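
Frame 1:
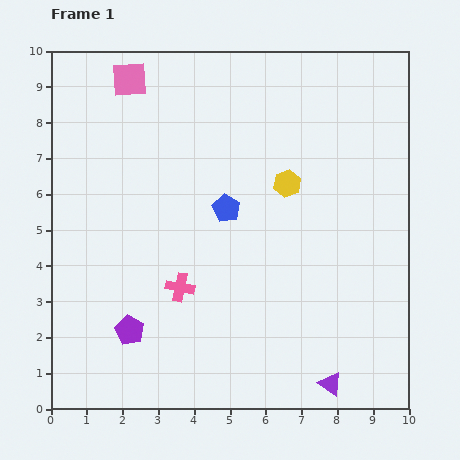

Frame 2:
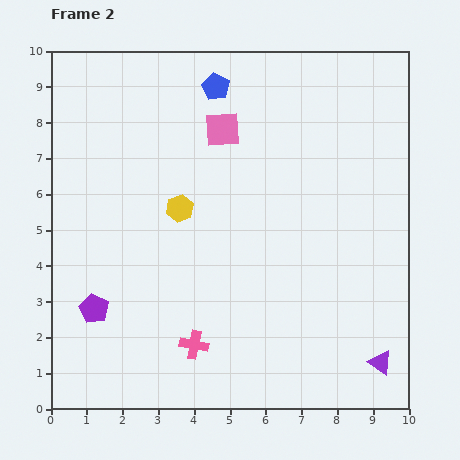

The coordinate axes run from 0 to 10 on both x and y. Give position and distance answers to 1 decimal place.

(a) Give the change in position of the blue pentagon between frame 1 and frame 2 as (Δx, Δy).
(-0.3, 3.4)

The blue pentagon was at (4.9, 5.6) in frame 1 and (4.6, 9.0) in frame 2.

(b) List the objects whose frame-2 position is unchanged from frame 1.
none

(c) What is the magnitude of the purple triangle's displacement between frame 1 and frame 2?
1.5

The purple triangle moved from (7.8, 0.7) to (9.2, 1.3), a distance of √(1.4² + 0.6²) ≈ 1.5.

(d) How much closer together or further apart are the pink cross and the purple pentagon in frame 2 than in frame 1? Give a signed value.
+1.2

Distance in frame 1: 1.8. Distance in frame 2: 3.0.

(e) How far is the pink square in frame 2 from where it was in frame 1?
3.0

The pink square moved from (2.2, 9.2) to (4.8, 7.8), a distance of √(2.6² + 1.4²) ≈ 3.0.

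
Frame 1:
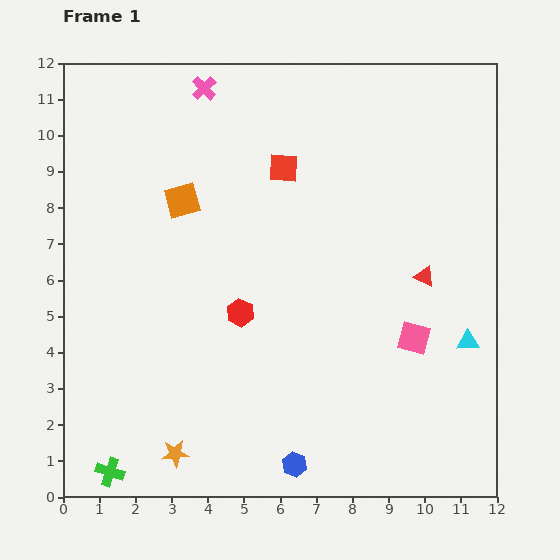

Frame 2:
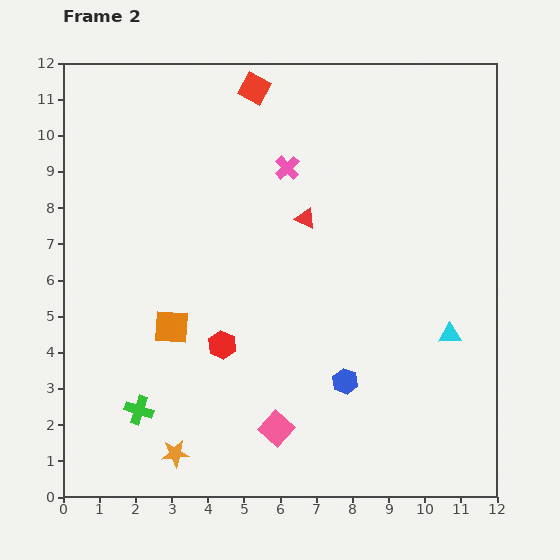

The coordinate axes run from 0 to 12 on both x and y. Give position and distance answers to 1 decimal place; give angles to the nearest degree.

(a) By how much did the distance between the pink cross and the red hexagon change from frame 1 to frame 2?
-1.1

Distance in frame 1: 6.3. Distance in frame 2: 5.2.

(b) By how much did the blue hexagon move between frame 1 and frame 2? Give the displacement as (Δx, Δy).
(1.4, 2.3)

The blue hexagon was at (6.4, 0.9) in frame 1 and (7.8, 3.2) in frame 2.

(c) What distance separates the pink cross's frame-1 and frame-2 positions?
3.2

The pink cross moved from (3.9, 11.3) to (6.2, 9.1), a distance of √(2.3² + 2.2²) ≈ 3.2.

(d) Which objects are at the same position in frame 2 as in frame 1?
the orange star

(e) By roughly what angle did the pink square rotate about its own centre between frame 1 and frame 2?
26° clockwise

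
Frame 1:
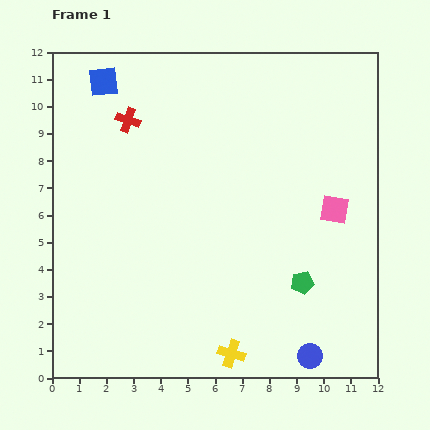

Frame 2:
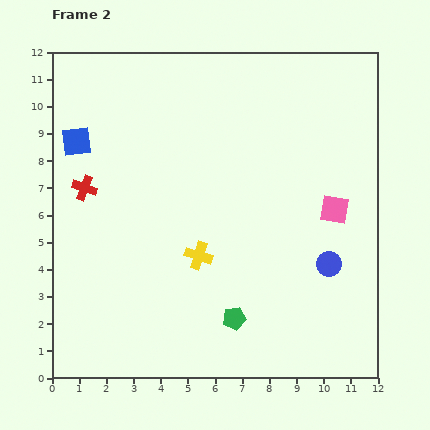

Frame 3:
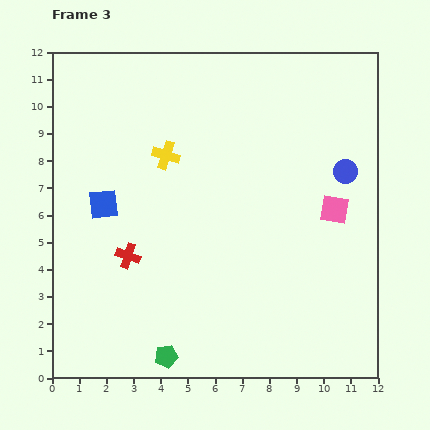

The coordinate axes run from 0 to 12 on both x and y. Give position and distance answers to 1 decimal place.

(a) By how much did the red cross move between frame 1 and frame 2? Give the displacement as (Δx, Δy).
(-1.6, -2.5)

The red cross was at (2.8, 9.5) in frame 1 and (1.2, 7.0) in frame 2.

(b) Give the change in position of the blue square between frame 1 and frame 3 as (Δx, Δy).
(0.0, -4.5)

The blue square was at (1.9, 10.9) in frame 1 and (1.9, 6.4) in frame 3.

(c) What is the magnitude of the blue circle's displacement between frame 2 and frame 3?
3.5

The blue circle moved from (10.2, 4.2) to (10.8, 7.6), a distance of √(0.6² + 3.4²) ≈ 3.5.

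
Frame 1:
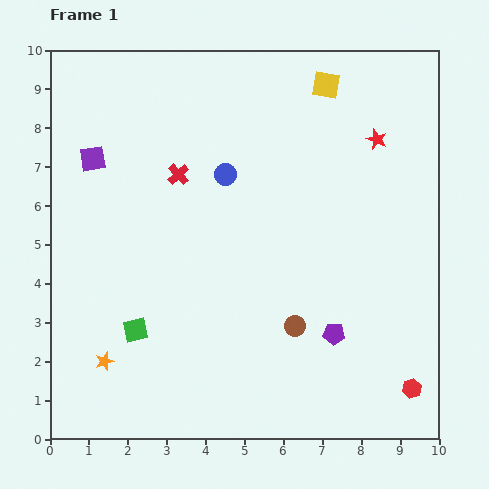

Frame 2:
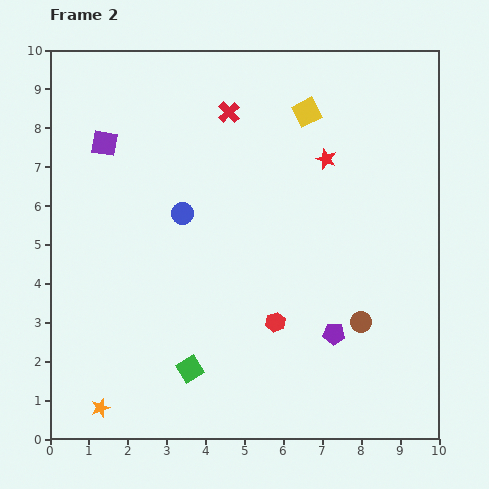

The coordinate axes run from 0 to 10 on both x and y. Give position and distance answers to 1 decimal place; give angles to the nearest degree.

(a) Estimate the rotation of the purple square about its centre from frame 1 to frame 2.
19° clockwise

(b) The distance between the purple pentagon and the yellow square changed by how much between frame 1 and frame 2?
-0.7

Distance in frame 1: 6.4. Distance in frame 2: 5.7.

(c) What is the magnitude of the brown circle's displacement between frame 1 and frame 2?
1.7

The brown circle moved from (6.3, 2.9) to (8.0, 3.0), a distance of √(1.7² + 0.1²) ≈ 1.7.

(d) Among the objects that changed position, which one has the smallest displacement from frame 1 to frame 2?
the purple square

(moved 0.5)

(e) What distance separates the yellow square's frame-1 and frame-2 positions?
0.9

The yellow square moved from (7.1, 9.1) to (6.6, 8.4), a distance of √(0.5² + 0.7²) ≈ 0.9.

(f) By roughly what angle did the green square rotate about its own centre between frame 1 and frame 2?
19° counter-clockwise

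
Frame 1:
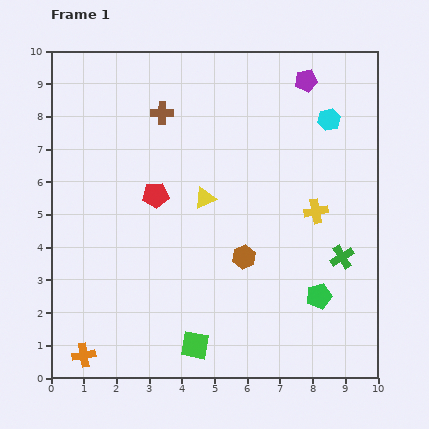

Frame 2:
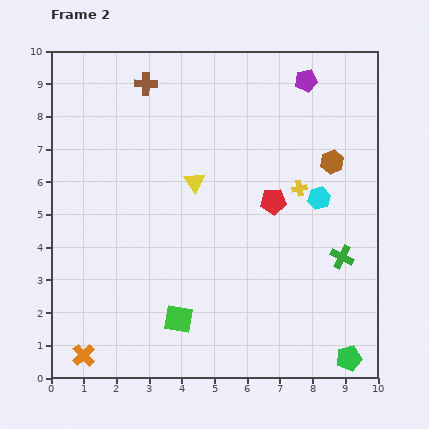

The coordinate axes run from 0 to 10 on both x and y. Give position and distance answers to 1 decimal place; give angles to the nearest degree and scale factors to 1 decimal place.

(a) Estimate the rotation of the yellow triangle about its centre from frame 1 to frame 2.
37° counter-clockwise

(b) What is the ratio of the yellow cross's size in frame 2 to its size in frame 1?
0.6×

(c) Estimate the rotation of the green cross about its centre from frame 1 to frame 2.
33° counter-clockwise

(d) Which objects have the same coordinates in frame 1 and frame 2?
the purple pentagon, the orange cross, the green cross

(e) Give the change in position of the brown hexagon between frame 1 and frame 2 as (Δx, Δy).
(2.7, 2.9)

The brown hexagon was at (5.9, 3.7) in frame 1 and (8.6, 6.6) in frame 2.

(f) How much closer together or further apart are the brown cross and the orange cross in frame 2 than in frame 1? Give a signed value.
+0.7

Distance in frame 1: 7.8. Distance in frame 2: 8.5.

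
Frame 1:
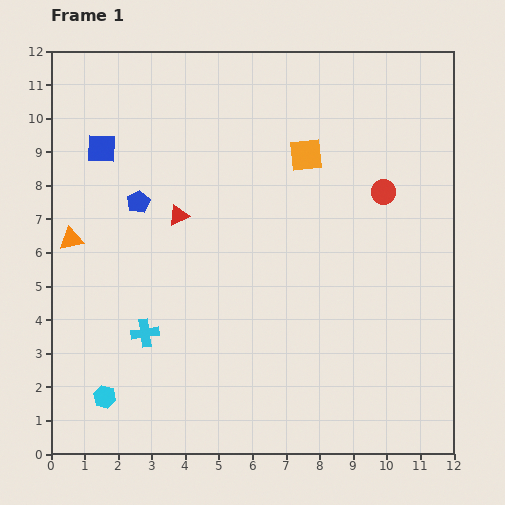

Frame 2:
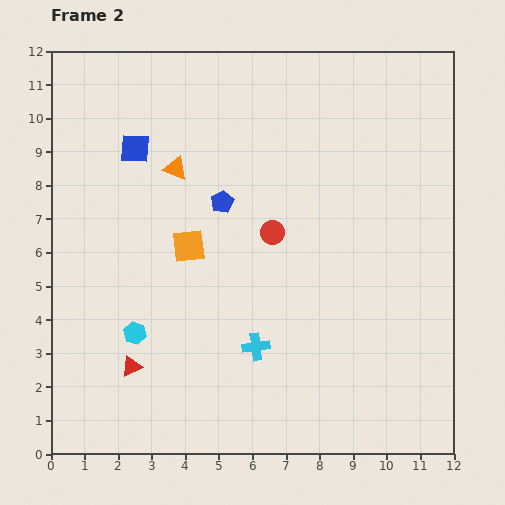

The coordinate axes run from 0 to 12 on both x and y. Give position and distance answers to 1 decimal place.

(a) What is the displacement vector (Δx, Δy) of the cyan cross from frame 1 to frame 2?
(3.3, -0.4)

The cyan cross was at (2.8, 3.6) in frame 1 and (6.1, 3.2) in frame 2.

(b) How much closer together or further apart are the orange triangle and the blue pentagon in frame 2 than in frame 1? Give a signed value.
-0.6

Distance in frame 1: 2.3. Distance in frame 2: 1.7.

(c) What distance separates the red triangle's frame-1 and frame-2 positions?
4.7

The red triangle moved from (3.8, 7.1) to (2.4, 2.6), a distance of √(1.4² + 4.5²) ≈ 4.7.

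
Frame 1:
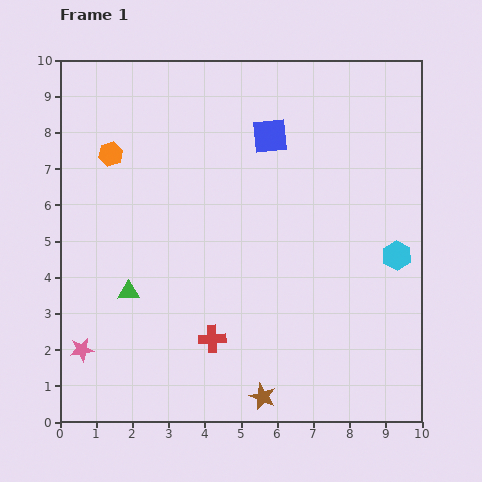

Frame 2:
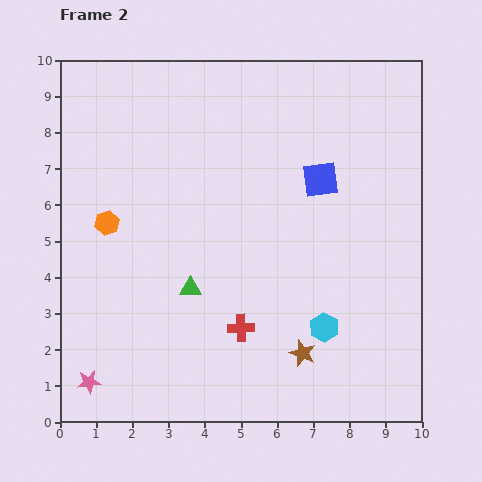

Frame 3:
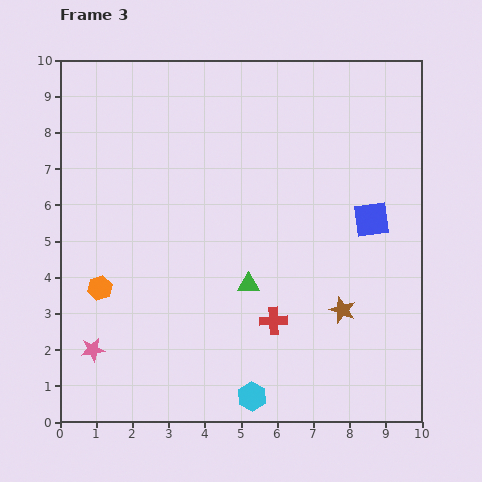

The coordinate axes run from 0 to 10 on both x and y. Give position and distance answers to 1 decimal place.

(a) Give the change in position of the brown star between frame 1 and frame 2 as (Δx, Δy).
(1.1, 1.2)

The brown star was at (5.6, 0.7) in frame 1 and (6.7, 1.9) in frame 2.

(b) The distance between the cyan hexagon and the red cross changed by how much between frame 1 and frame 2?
-3.3

Distance in frame 1: 5.6. Distance in frame 2: 2.3.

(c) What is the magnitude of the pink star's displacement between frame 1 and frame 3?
0.3

The pink star moved from (0.6, 2.0) to (0.9, 2.0), a distance of √(0.3² + 0.0²) ≈ 0.3.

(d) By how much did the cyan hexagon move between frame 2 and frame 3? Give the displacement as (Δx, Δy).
(-2.0, -1.9)

The cyan hexagon was at (7.3, 2.6) in frame 2 and (5.3, 0.7) in frame 3.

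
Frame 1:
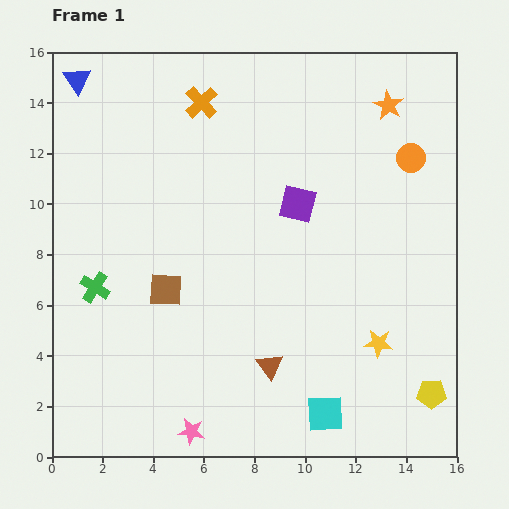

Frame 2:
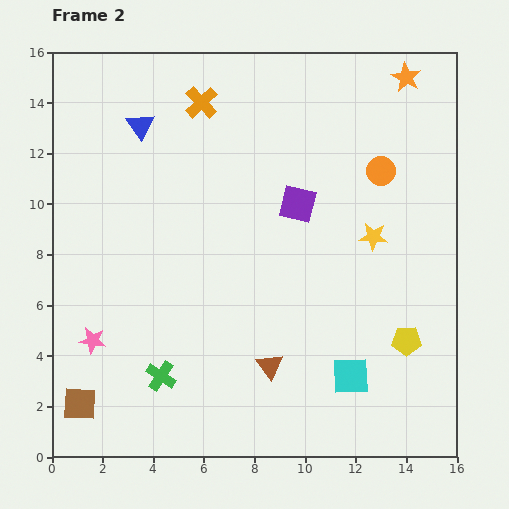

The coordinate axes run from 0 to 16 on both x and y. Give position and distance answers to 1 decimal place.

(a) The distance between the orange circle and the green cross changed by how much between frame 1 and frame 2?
-1.6

Distance in frame 1: 13.5. Distance in frame 2: 11.9.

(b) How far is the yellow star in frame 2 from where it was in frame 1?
4.2

The yellow star moved from (12.9, 4.5) to (12.7, 8.7), a distance of √(0.2² + 4.2²) ≈ 4.2.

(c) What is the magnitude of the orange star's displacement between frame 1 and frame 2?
1.3

The orange star moved from (13.3, 13.9) to (14.0, 15.0), a distance of √(0.7² + 1.1²) ≈ 1.3.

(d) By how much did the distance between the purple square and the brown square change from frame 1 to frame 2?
+5.5

Distance in frame 1: 6.2. Distance in frame 2: 11.7.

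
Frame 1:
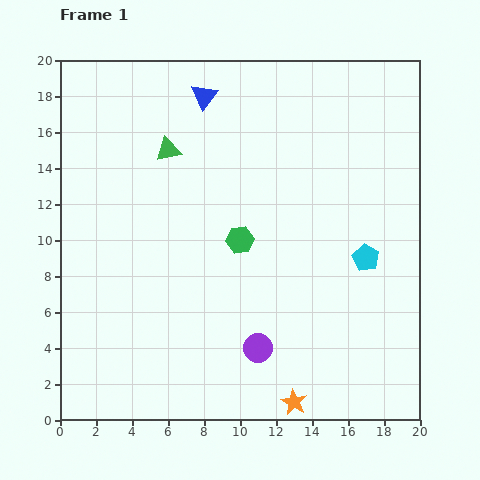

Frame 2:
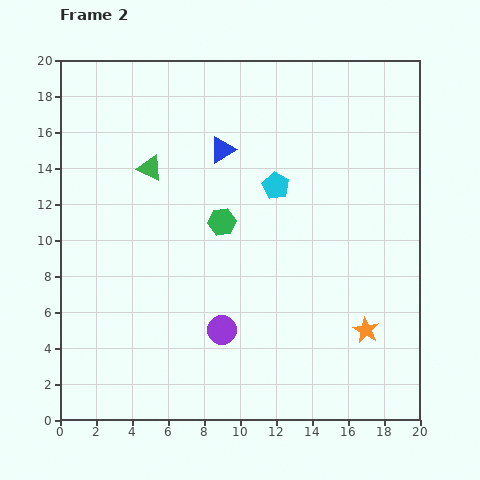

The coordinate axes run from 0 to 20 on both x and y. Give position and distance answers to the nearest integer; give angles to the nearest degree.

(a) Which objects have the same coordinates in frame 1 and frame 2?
none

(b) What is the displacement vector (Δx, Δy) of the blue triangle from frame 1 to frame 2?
(1, -3)

The blue triangle was at (8, 18) in frame 1 and (9, 15) in frame 2.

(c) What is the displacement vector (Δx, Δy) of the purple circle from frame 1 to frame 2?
(-2, 1)

The purple circle was at (11, 4) in frame 1 and (9, 5) in frame 2.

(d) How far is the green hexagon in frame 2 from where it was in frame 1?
1

The green hexagon moved from (10, 10) to (9, 11), a distance of √(1² + 1²) ≈ 1.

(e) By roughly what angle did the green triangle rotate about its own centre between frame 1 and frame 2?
38° clockwise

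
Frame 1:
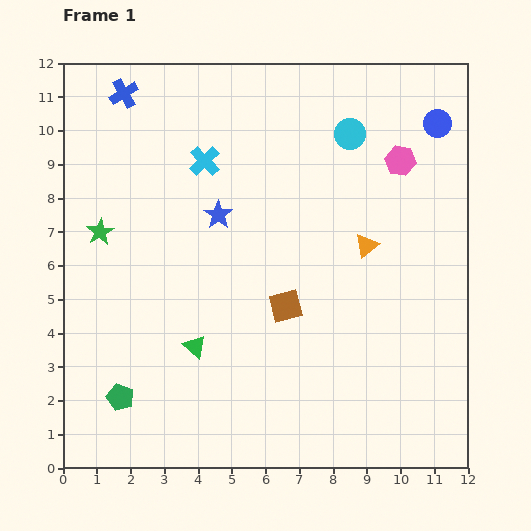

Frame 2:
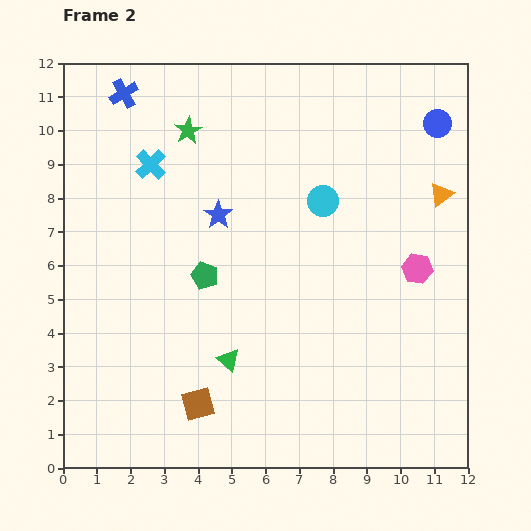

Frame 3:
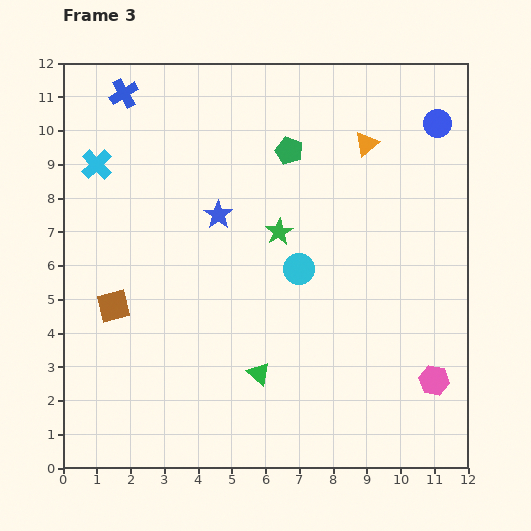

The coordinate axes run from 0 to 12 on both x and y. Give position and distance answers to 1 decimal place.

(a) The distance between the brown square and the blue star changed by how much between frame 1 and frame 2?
+2.2

Distance in frame 1: 3.4. Distance in frame 2: 5.6.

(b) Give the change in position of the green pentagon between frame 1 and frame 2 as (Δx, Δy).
(2.5, 3.6)

The green pentagon was at (1.7, 2.1) in frame 1 and (4.2, 5.7) in frame 2.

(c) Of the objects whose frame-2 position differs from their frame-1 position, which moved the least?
the green triangle

(moved 1.1)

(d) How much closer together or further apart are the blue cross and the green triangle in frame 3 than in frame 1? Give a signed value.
+1.4

Distance in frame 1: 7.8. Distance in frame 3: 9.2.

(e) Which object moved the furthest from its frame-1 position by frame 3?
the green pentagon

(moved 8.8; next 6.6)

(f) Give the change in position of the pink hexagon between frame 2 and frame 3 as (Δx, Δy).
(0.5, -3.3)

The pink hexagon was at (10.5, 5.9) in frame 2 and (11.0, 2.6) in frame 3.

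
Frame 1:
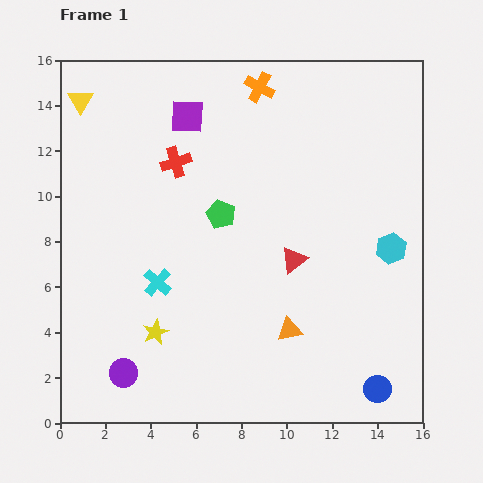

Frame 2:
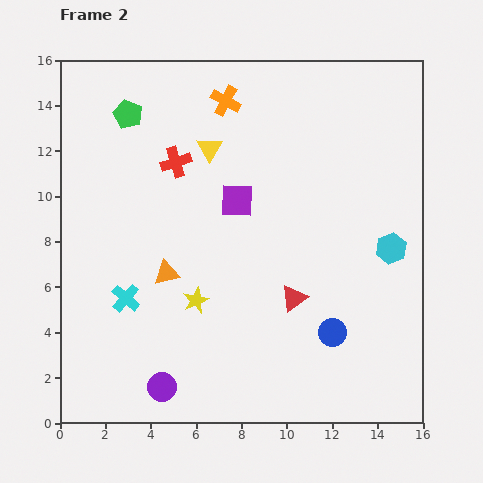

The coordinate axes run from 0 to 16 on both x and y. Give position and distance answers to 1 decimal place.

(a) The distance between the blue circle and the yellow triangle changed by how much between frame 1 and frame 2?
-8.5

Distance in frame 1: 18.2. Distance in frame 2: 9.7.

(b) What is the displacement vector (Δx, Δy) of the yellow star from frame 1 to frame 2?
(1.8, 1.4)

The yellow star was at (4.2, 4.0) in frame 1 and (6.0, 5.4) in frame 2.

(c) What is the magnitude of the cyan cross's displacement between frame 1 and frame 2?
1.6

The cyan cross moved from (4.3, 6.2) to (2.9, 5.5), a distance of √(1.4² + 0.7²) ≈ 1.6.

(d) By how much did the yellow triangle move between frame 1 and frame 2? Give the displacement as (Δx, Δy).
(5.7, -2.1)

The yellow triangle was at (0.9, 14.2) in frame 1 and (6.6, 12.1) in frame 2.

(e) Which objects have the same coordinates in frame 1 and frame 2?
the cyan hexagon, the red cross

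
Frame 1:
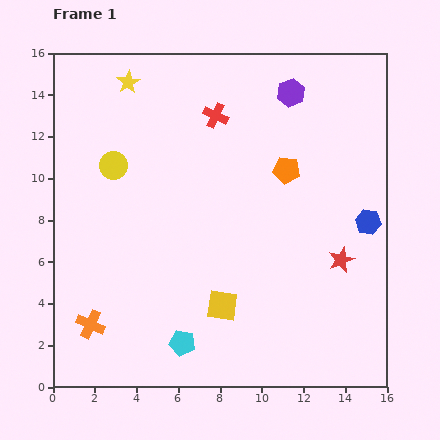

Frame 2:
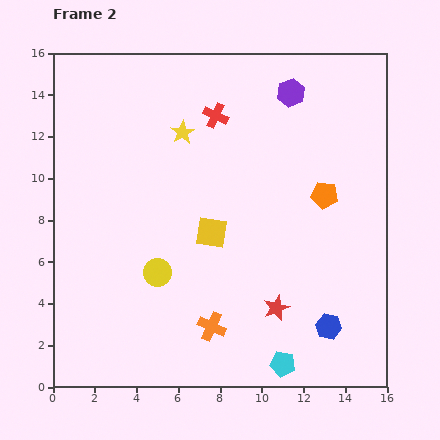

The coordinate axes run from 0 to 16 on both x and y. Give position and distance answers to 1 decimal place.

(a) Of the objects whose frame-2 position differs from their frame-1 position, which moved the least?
the orange pentagon

(moved 2.2)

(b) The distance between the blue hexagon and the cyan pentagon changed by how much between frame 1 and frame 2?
-7.8

Distance in frame 1: 10.6. Distance in frame 2: 2.8.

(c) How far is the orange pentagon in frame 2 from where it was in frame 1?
2.2

The orange pentagon moved from (11.2, 10.4) to (13.0, 9.2), a distance of √(1.8² + 1.2²) ≈ 2.2.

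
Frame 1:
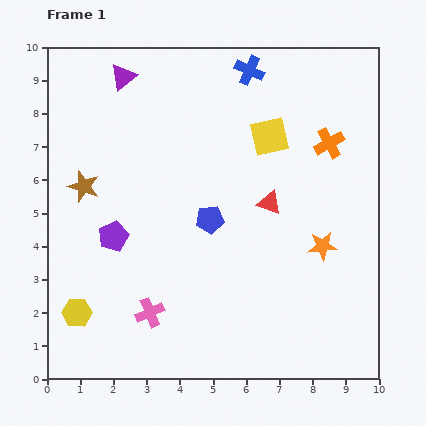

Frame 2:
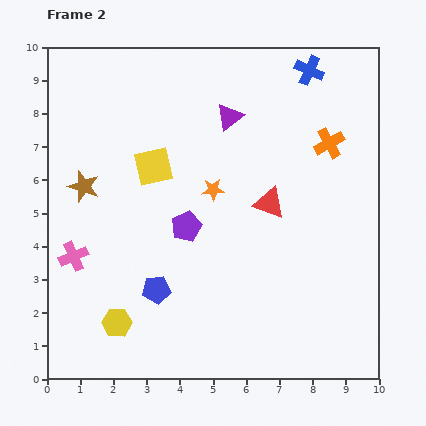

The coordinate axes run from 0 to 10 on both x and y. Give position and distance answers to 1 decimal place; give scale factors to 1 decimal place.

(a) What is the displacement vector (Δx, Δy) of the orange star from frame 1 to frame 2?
(-3.3, 1.7)

The orange star was at (8.3, 4.0) in frame 1 and (5.0, 5.7) in frame 2.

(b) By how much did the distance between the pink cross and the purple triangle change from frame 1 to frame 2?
-0.8

Distance in frame 1: 7.1. Distance in frame 2: 6.3.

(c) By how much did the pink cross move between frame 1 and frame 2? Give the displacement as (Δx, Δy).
(-2.3, 1.7)

The pink cross was at (3.1, 2.0) in frame 1 and (0.8, 3.7) in frame 2.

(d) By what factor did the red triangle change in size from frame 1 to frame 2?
1.3×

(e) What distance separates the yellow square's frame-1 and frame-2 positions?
3.6

The yellow square moved from (6.7, 7.3) to (3.2, 6.4), a distance of √(3.5² + 0.9²) ≈ 3.6.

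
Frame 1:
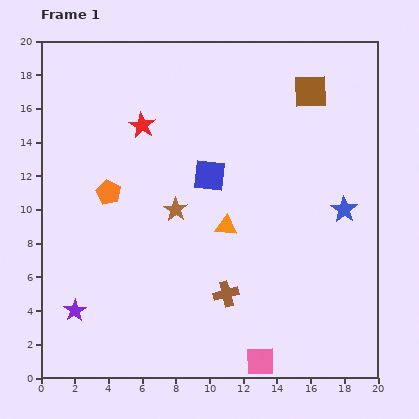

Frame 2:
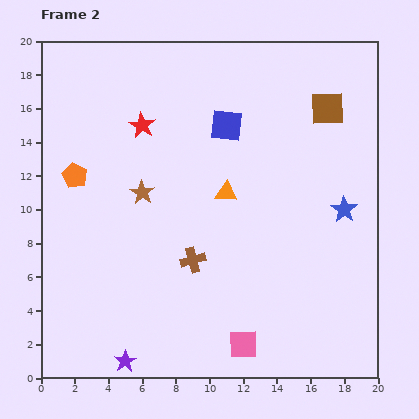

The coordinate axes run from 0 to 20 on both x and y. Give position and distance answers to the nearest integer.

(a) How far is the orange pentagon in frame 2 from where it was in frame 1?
2

The orange pentagon moved from (4, 11) to (2, 12), a distance of √(2² + 1²) ≈ 2.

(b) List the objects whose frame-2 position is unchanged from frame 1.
the blue star, the red star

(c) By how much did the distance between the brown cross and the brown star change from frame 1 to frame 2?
-1

Distance in frame 1: 6. Distance in frame 2: 5.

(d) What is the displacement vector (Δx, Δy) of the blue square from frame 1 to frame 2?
(1, 3)

The blue square was at (10, 12) in frame 1 and (11, 15) in frame 2.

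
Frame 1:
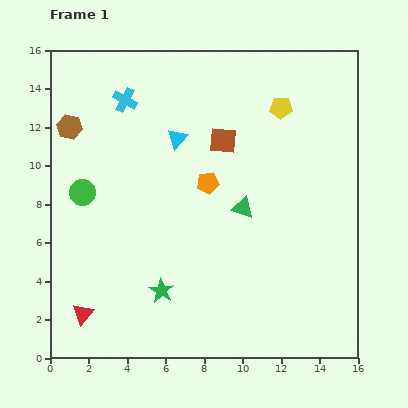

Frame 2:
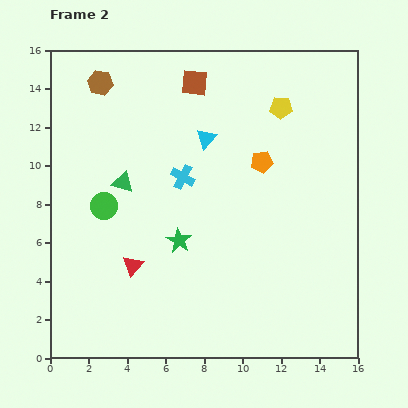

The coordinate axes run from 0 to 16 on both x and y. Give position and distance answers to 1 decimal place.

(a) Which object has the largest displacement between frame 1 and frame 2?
the green triangle

(moved 6.3; next 5.0)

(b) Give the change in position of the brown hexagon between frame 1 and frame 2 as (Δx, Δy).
(1.6, 2.3)

The brown hexagon was at (1.0, 12.0) in frame 1 and (2.6, 14.3) in frame 2.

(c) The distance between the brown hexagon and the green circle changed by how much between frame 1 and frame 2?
+2.9

Distance in frame 1: 3.5. Distance in frame 2: 6.4.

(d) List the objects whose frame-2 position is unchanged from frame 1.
the yellow pentagon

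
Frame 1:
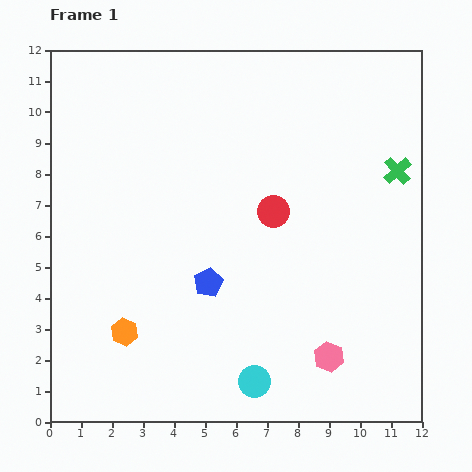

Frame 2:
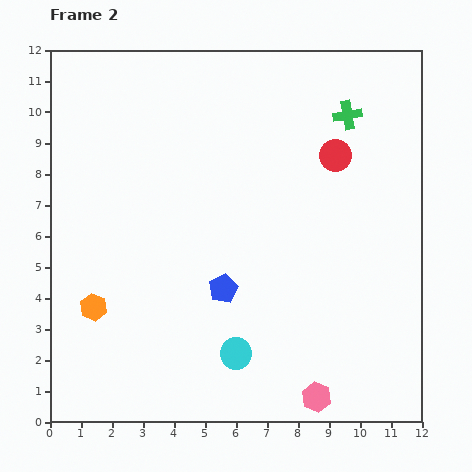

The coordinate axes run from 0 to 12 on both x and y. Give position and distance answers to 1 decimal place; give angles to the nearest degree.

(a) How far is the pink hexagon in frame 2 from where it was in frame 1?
1.4

The pink hexagon moved from (9.0, 2.1) to (8.6, 0.8), a distance of √(0.4² + 1.3²) ≈ 1.4.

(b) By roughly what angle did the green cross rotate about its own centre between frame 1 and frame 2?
31° clockwise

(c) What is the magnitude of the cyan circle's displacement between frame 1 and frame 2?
1.1

The cyan circle moved from (6.6, 1.3) to (6.0, 2.2), a distance of √(0.6² + 0.9²) ≈ 1.1.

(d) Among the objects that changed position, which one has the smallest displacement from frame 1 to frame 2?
the blue pentagon

(moved 0.5)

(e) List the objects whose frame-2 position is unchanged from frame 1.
none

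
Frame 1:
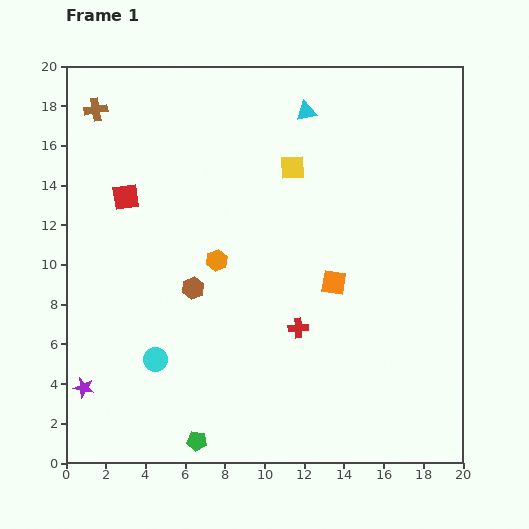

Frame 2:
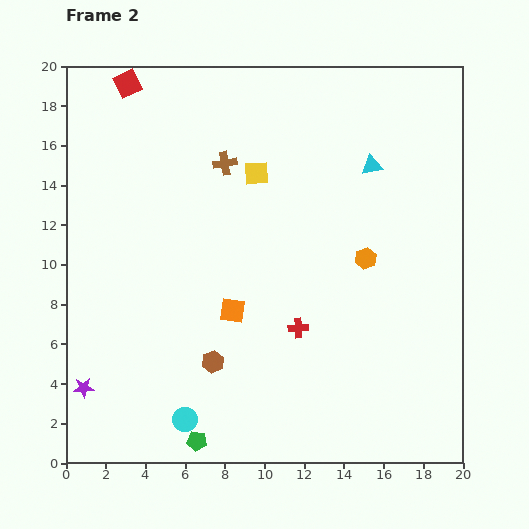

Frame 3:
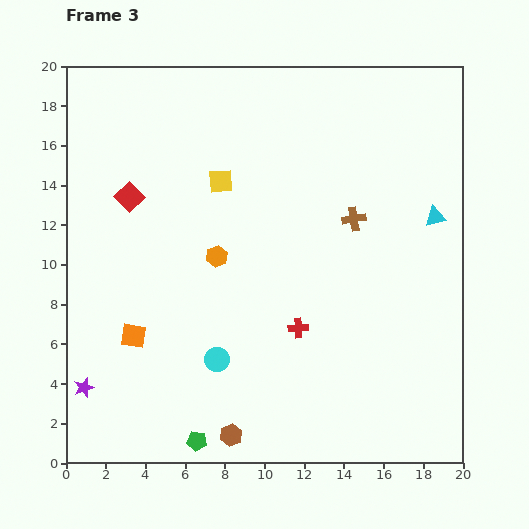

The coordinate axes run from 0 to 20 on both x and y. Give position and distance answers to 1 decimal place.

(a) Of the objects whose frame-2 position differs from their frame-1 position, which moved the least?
the yellow square

(moved 1.8)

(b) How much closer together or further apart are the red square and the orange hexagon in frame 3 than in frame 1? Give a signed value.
-0.3

Distance in frame 1: 5.6. Distance in frame 3: 5.3.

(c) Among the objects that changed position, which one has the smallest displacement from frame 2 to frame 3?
the yellow square

(moved 1.8)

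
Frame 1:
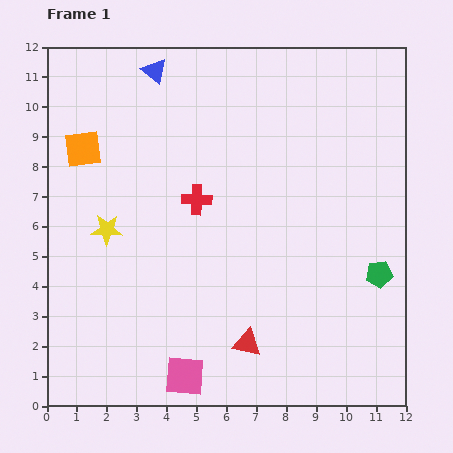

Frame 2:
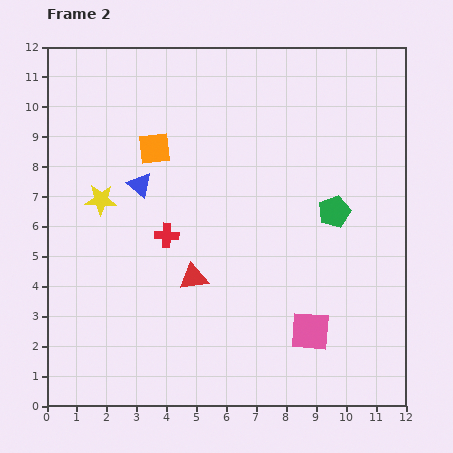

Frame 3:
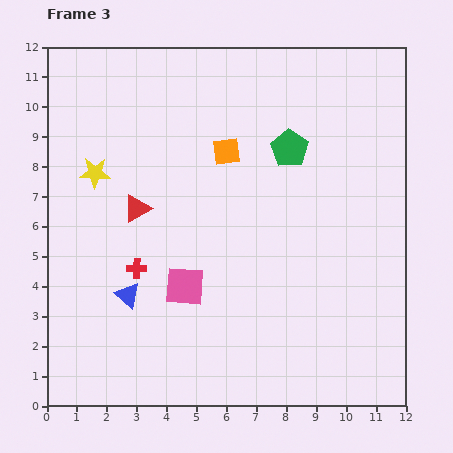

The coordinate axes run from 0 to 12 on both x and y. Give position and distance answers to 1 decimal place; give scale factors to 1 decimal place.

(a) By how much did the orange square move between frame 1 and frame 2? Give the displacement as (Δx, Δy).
(2.4, 0.0)

The orange square was at (1.2, 8.6) in frame 1 and (3.6, 8.6) in frame 2.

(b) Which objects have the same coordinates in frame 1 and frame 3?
none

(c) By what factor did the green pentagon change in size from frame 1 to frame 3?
1.4×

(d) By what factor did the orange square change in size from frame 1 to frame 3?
0.7×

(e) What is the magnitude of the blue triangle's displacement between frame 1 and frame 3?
7.6

The blue triangle moved from (3.6, 11.2) to (2.7, 3.7), a distance of √(0.9² + 7.5²) ≈ 7.6.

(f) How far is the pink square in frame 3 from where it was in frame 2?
4.5

The pink square moved from (8.8, 2.5) to (4.6, 4.0), a distance of √(4.2² + 1.5²) ≈ 4.5.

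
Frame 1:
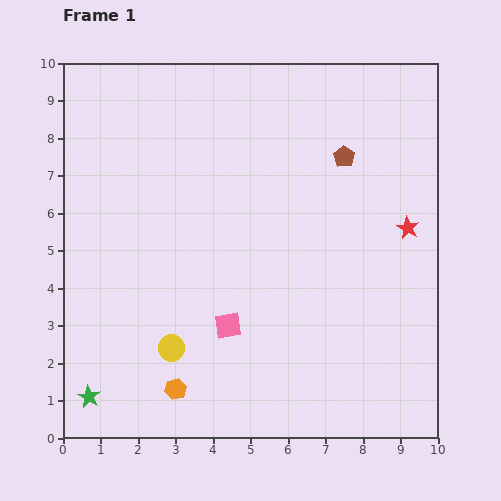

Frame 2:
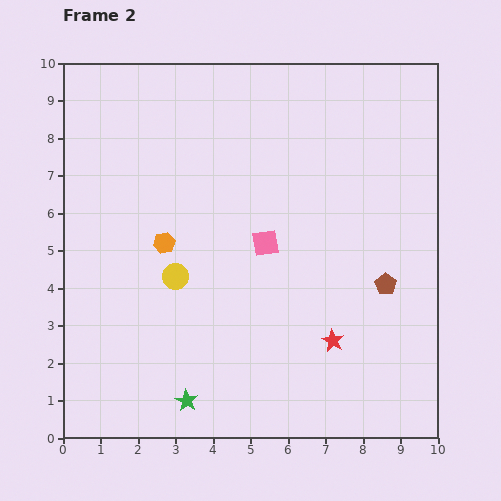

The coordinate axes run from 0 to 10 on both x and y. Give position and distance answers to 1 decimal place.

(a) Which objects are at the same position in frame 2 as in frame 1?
none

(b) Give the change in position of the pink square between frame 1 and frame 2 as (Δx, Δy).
(1.0, 2.2)

The pink square was at (4.4, 3.0) in frame 1 and (5.4, 5.2) in frame 2.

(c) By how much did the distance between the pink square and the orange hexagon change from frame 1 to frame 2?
+0.5

Distance in frame 1: 2.2. Distance in frame 2: 2.7.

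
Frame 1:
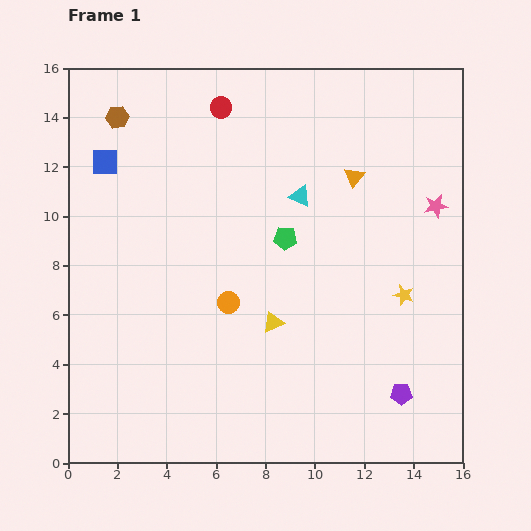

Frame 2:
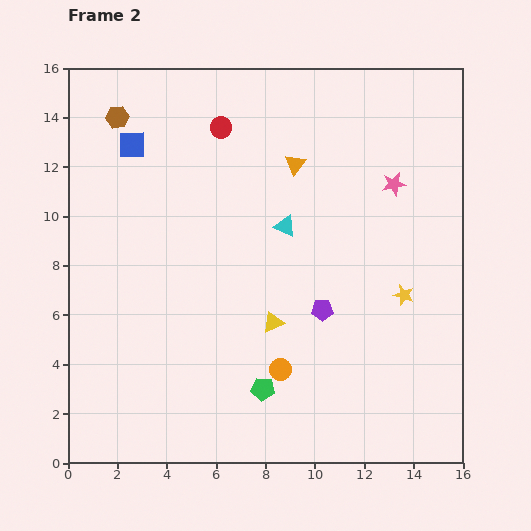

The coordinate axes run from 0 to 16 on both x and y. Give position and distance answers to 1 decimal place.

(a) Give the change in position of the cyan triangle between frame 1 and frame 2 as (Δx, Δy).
(-0.6, -1.2)

The cyan triangle was at (9.4, 10.8) in frame 1 and (8.8, 9.6) in frame 2.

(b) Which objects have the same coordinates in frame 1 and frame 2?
the yellow star, the yellow triangle, the brown hexagon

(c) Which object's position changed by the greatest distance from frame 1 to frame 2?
the green pentagon

(moved 6.2; next 4.7)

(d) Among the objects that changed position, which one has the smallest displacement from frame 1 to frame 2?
the red circle

(moved 0.8)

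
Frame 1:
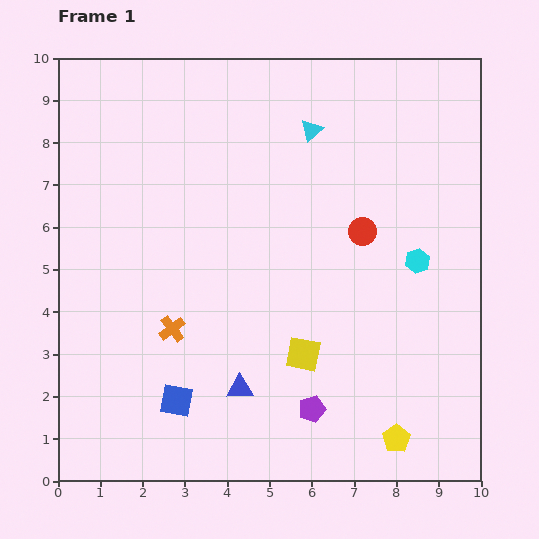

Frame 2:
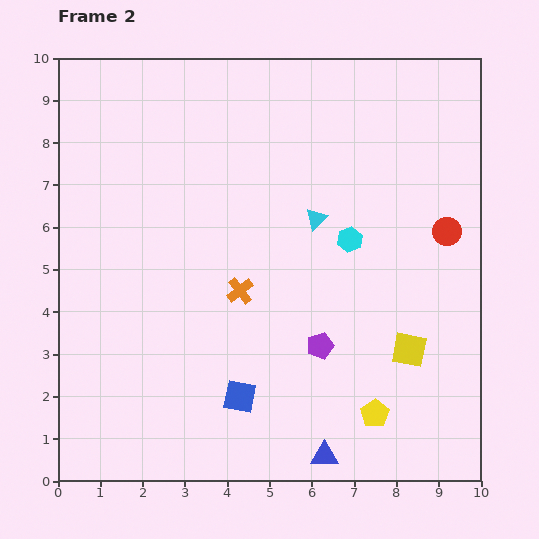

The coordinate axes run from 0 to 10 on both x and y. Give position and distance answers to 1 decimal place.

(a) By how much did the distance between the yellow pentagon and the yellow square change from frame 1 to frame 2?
-1.3

Distance in frame 1: 3.0. Distance in frame 2: 1.7.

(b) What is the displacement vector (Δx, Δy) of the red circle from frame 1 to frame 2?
(2.0, 0.0)

The red circle was at (7.2, 5.9) in frame 1 and (9.2, 5.9) in frame 2.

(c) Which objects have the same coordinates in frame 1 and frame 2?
none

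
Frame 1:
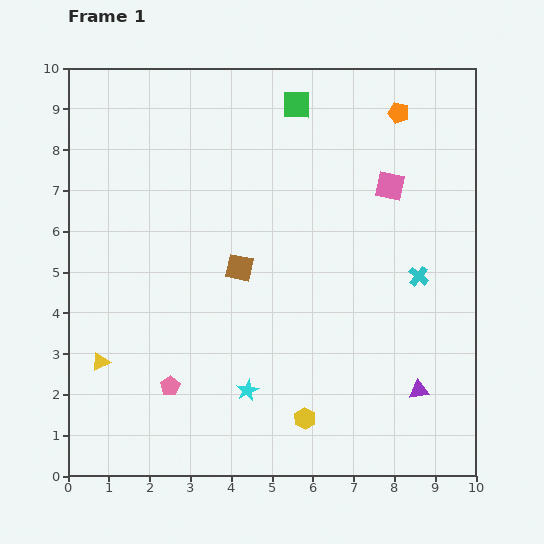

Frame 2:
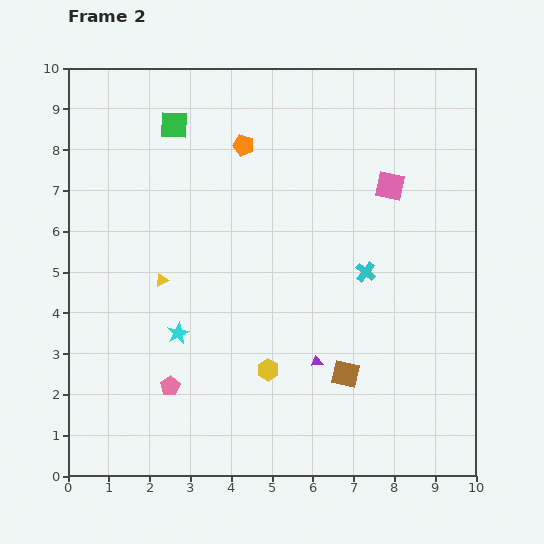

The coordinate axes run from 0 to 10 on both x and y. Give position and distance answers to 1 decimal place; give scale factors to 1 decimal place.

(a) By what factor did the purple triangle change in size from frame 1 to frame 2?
0.6×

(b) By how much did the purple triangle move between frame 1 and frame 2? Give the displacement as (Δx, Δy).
(-2.5, 0.7)

The purple triangle was at (8.6, 2.1) in frame 1 and (6.1, 2.8) in frame 2.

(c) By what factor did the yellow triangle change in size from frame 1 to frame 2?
0.7×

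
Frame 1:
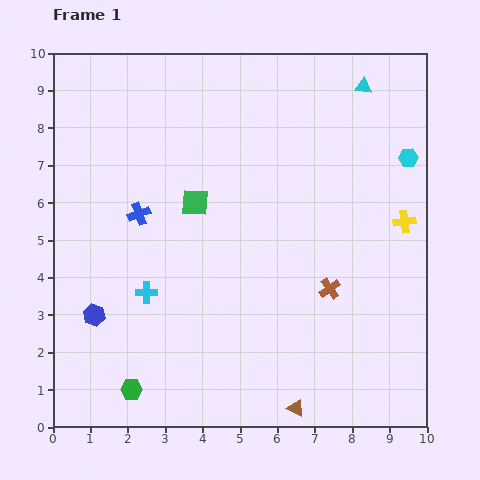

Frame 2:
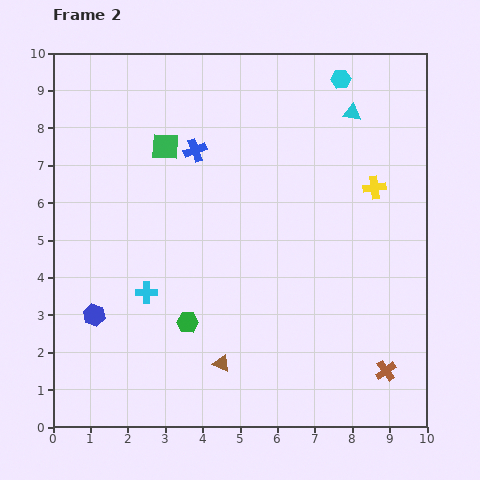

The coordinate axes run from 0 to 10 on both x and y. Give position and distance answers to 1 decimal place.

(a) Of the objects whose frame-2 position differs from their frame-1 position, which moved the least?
the cyan triangle

(moved 0.8)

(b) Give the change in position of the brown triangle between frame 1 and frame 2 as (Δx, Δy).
(-2.0, 1.2)

The brown triangle was at (6.5, 0.5) in frame 1 and (4.5, 1.7) in frame 2.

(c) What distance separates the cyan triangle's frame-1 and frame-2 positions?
0.8

The cyan triangle moved from (8.3, 9.1) to (8.0, 8.4), a distance of √(0.3² + 0.7²) ≈ 0.8.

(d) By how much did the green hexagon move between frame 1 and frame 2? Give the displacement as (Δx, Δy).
(1.5, 1.8)

The green hexagon was at (2.1, 1.0) in frame 1 and (3.6, 2.8) in frame 2.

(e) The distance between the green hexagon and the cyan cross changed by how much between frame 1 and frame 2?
-1.2

Distance in frame 1: 2.6. Distance in frame 2: 1.4.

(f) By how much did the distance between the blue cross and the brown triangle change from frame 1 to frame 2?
-1.0

Distance in frame 1: 6.7. Distance in frame 2: 5.7.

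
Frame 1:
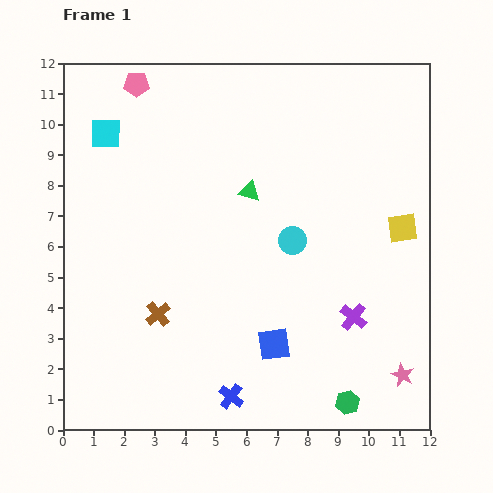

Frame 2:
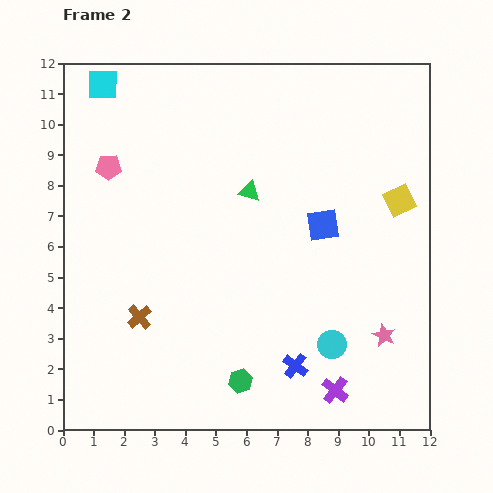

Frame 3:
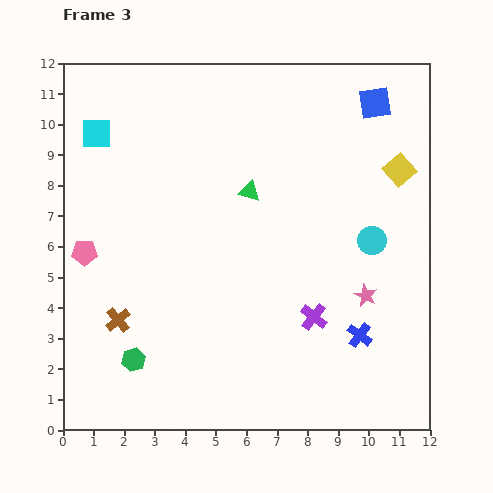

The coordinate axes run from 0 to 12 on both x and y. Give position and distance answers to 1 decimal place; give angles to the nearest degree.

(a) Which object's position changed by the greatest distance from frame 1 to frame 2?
the blue square

(moved 4.2; next 3.6)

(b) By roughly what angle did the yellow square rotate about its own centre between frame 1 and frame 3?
33° counter-clockwise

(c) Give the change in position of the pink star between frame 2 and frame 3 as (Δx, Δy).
(-0.6, 1.3)

The pink star was at (10.5, 3.1) in frame 2 and (9.9, 4.4) in frame 3.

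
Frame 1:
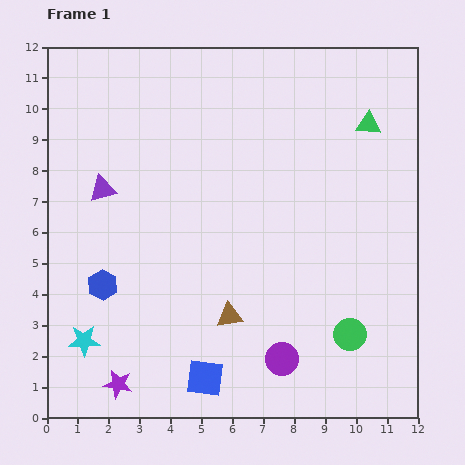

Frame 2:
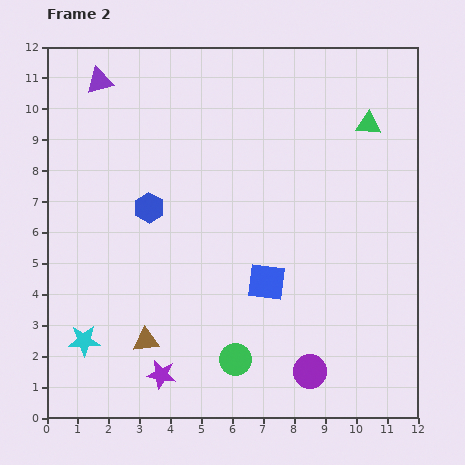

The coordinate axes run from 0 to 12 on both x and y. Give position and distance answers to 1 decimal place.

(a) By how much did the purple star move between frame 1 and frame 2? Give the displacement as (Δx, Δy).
(1.4, 0.3)

The purple star was at (2.3, 1.1) in frame 1 and (3.7, 1.4) in frame 2.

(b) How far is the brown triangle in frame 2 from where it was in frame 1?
2.8

The brown triangle moved from (5.9, 3.3) to (3.2, 2.5), a distance of √(2.7² + 0.8²) ≈ 2.8.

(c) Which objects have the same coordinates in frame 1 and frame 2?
the cyan star, the green triangle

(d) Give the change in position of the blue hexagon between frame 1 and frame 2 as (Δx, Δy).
(1.5, 2.5)

The blue hexagon was at (1.8, 4.3) in frame 1 and (3.3, 6.8) in frame 2.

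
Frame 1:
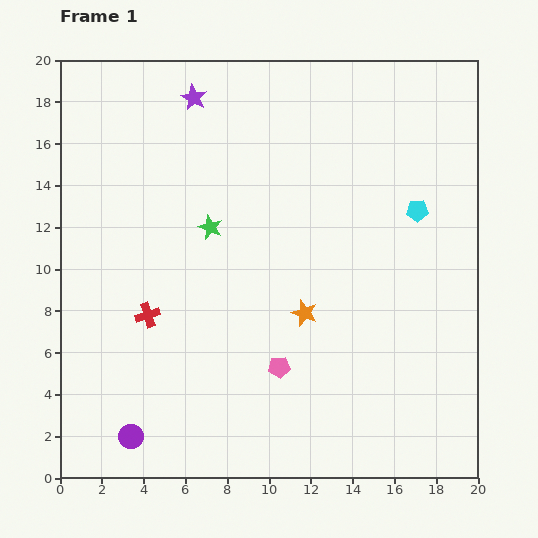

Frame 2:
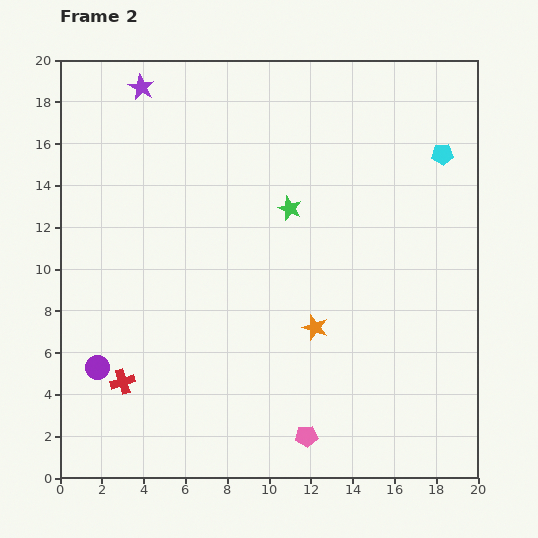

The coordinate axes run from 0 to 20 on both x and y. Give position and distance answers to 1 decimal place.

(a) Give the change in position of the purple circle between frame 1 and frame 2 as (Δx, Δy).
(-1.6, 3.3)

The purple circle was at (3.4, 2.0) in frame 1 and (1.8, 5.3) in frame 2.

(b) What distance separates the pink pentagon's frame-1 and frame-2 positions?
3.5

The pink pentagon moved from (10.5, 5.3) to (11.8, 2.0), a distance of √(1.3² + 3.3²) ≈ 3.5.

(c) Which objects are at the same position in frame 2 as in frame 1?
none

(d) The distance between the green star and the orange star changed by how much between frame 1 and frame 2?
-0.3

Distance in frame 1: 6.1. Distance in frame 2: 5.8.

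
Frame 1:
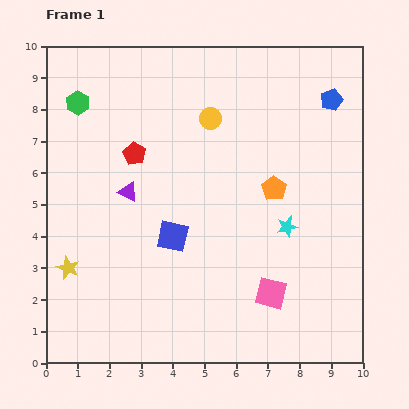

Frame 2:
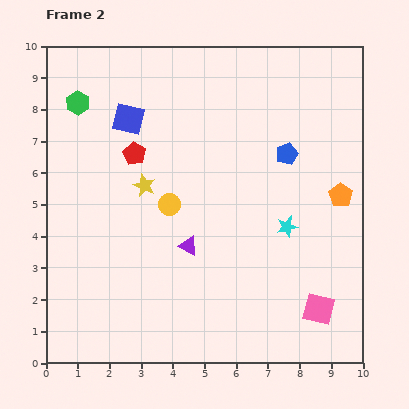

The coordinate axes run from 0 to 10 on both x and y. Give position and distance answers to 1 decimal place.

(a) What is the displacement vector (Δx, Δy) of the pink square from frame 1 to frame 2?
(1.5, -0.5)

The pink square was at (7.1, 2.2) in frame 1 and (8.6, 1.7) in frame 2.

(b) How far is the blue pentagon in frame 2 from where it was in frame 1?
2.2

The blue pentagon moved from (9.0, 8.3) to (7.6, 6.6), a distance of √(1.4² + 1.7²) ≈ 2.2.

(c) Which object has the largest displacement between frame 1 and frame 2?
the blue square

(moved 4.0; next 3.5)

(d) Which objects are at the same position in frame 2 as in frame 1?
the red pentagon, the cyan star, the green hexagon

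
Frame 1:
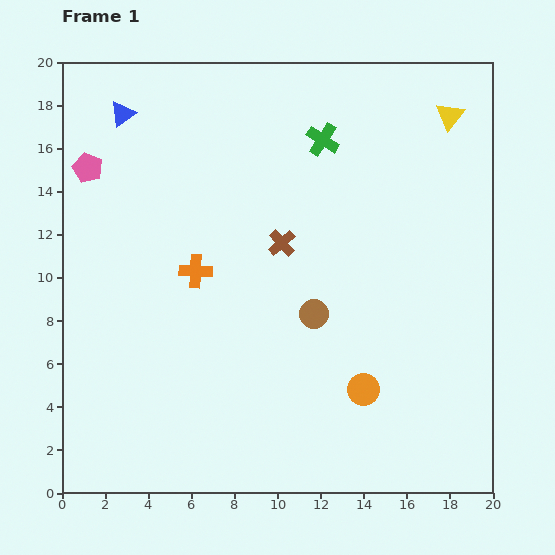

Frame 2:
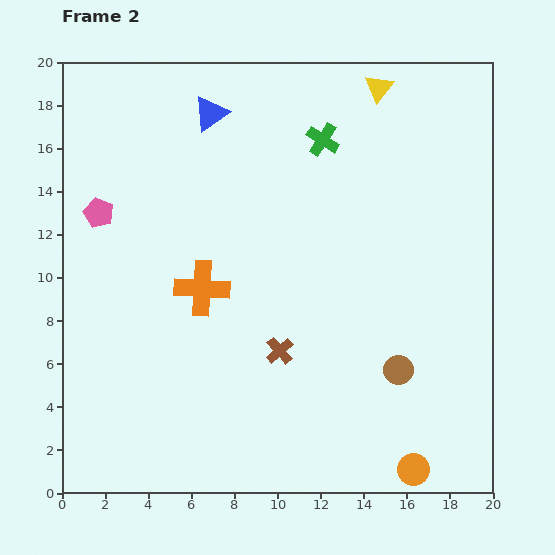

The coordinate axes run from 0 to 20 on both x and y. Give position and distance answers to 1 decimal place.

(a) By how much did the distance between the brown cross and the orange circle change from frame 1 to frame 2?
+0.5

Distance in frame 1: 7.8. Distance in frame 2: 8.3.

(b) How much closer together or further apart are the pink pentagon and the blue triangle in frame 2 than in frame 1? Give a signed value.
+3.9

Distance in frame 1: 3.0. Distance in frame 2: 6.9.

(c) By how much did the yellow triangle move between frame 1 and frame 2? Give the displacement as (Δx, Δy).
(-3.3, 1.3)

The yellow triangle was at (18.0, 17.5) in frame 1 and (14.7, 18.8) in frame 2.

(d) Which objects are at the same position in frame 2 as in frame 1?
the green cross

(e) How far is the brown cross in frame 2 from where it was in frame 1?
5.0

The brown cross moved from (10.2, 11.6) to (10.1, 6.6), a distance of √(0.1² + 5.0²) ≈ 5.0.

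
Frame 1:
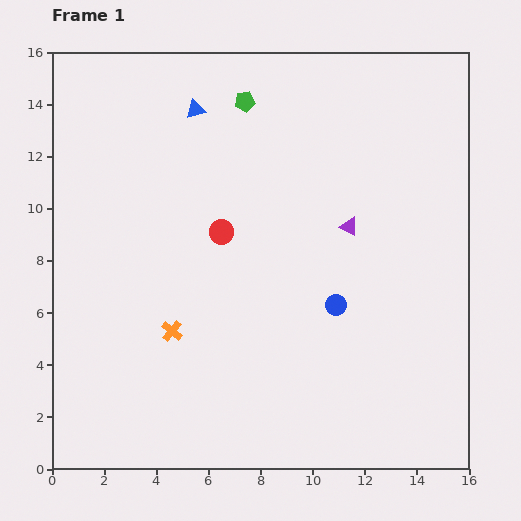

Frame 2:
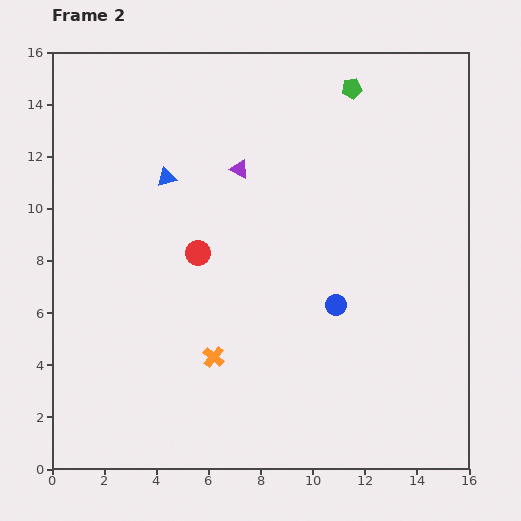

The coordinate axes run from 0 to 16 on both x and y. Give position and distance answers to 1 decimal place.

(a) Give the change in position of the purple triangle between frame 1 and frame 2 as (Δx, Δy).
(-4.2, 2.2)

The purple triangle was at (11.4, 9.3) in frame 1 and (7.2, 11.5) in frame 2.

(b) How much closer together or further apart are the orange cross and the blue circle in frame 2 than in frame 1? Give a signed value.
-1.3

Distance in frame 1: 6.4. Distance in frame 2: 5.1.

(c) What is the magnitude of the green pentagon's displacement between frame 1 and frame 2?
4.1

The green pentagon moved from (7.4, 14.1) to (11.5, 14.6), a distance of √(4.1² + 0.5²) ≈ 4.1.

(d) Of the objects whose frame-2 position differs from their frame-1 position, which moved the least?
the red circle

(moved 1.2)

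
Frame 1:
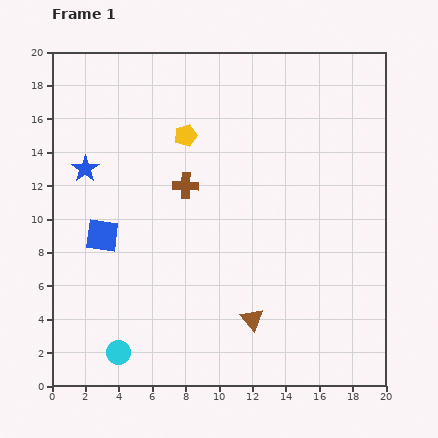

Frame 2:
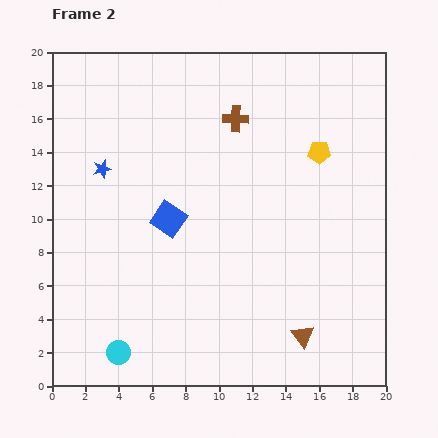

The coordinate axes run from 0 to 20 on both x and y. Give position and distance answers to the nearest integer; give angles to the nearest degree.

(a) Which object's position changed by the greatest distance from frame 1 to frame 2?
the yellow pentagon

(moved 8; next 5)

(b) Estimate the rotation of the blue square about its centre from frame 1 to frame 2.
26° clockwise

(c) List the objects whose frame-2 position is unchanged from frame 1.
the cyan circle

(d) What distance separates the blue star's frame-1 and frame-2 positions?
1

The blue star moved from (2, 13) to (3, 13), a distance of √(1² + 0²) ≈ 1.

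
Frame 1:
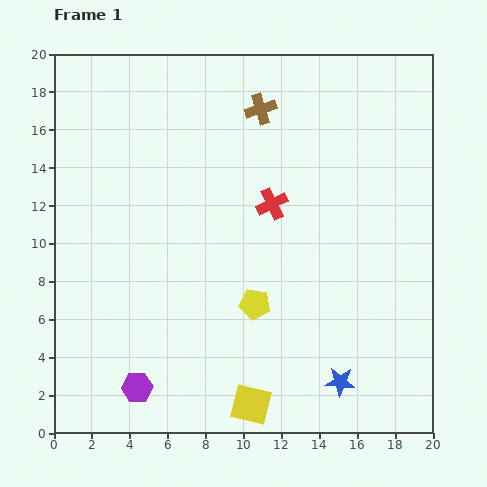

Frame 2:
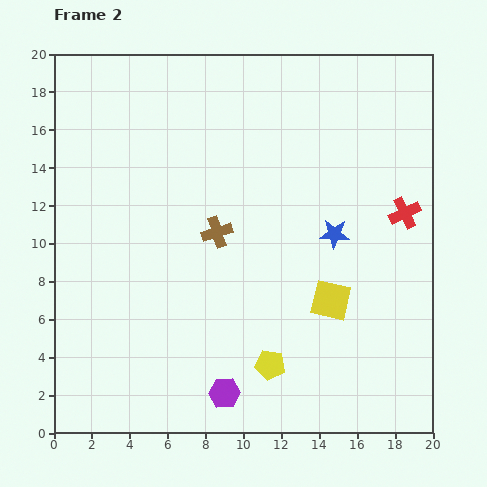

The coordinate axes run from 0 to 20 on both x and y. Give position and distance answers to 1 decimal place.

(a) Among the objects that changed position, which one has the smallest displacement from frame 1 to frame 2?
the yellow pentagon

(moved 3.3)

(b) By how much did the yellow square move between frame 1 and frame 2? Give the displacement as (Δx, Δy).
(4.2, 5.5)

The yellow square was at (10.4, 1.5) in frame 1 and (14.6, 7.0) in frame 2.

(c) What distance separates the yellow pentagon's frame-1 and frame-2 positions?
3.3

The yellow pentagon moved from (10.6, 6.8) to (11.4, 3.6), a distance of √(0.8² + 3.2²) ≈ 3.3.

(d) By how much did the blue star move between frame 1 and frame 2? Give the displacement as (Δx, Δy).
(-0.3, 7.8)

The blue star was at (15.1, 2.7) in frame 1 and (14.8, 10.5) in frame 2.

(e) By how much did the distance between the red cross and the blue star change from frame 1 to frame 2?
-6.2

Distance in frame 1: 10.1. Distance in frame 2: 3.9.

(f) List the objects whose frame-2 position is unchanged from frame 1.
none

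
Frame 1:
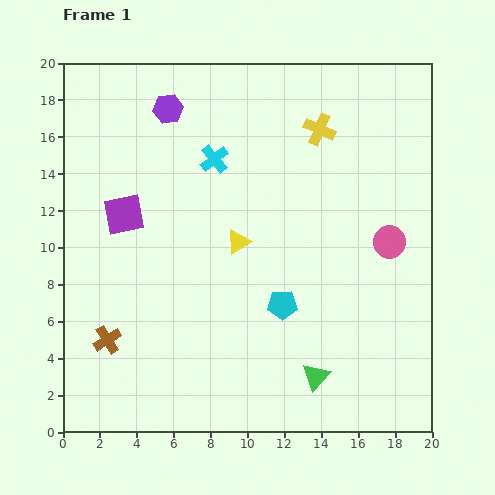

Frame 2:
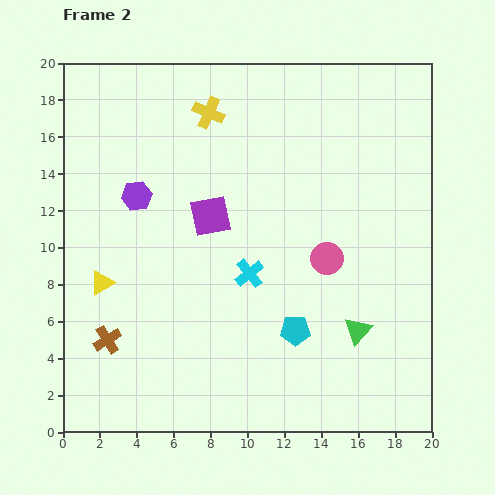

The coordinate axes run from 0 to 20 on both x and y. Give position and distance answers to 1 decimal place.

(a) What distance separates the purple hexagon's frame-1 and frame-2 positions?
5.0

The purple hexagon moved from (5.7, 17.5) to (4.0, 12.8), a distance of √(1.7² + 4.7²) ≈ 5.0.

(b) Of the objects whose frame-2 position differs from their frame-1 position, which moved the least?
the cyan pentagon

(moved 1.6)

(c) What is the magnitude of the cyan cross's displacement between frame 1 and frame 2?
6.5

The cyan cross moved from (8.2, 14.8) to (10.1, 8.6), a distance of √(1.9² + 6.2²) ≈ 6.5.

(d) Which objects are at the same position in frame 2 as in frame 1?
the brown cross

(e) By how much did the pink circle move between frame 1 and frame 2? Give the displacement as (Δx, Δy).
(-3.4, -0.9)

The pink circle was at (17.7, 10.3) in frame 1 and (14.3, 9.4) in frame 2.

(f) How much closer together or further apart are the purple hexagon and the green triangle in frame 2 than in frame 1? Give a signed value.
-2.6

Distance in frame 1: 16.6. Distance in frame 2: 14.0.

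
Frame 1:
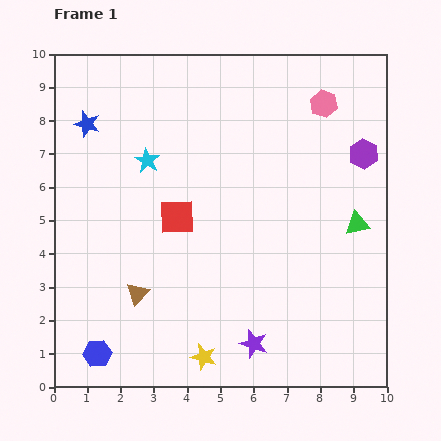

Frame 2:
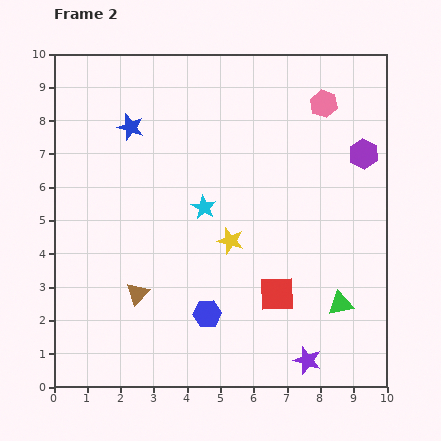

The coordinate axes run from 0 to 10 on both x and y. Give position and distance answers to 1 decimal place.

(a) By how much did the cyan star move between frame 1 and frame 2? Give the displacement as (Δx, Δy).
(1.7, -1.4)

The cyan star was at (2.8, 6.8) in frame 1 and (4.5, 5.4) in frame 2.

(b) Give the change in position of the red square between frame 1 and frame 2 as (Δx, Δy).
(3.0, -2.3)

The red square was at (3.7, 5.1) in frame 1 and (6.7, 2.8) in frame 2.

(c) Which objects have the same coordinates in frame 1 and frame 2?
the pink hexagon, the brown triangle, the purple hexagon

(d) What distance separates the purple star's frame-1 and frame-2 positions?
1.7

The purple star moved from (6.0, 1.3) to (7.6, 0.8), a distance of √(1.6² + 0.5²) ≈ 1.7.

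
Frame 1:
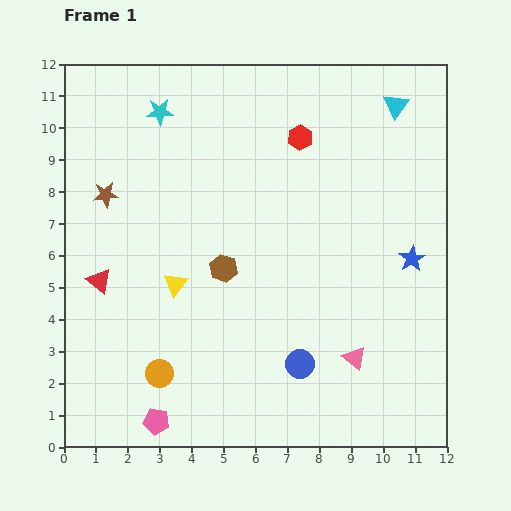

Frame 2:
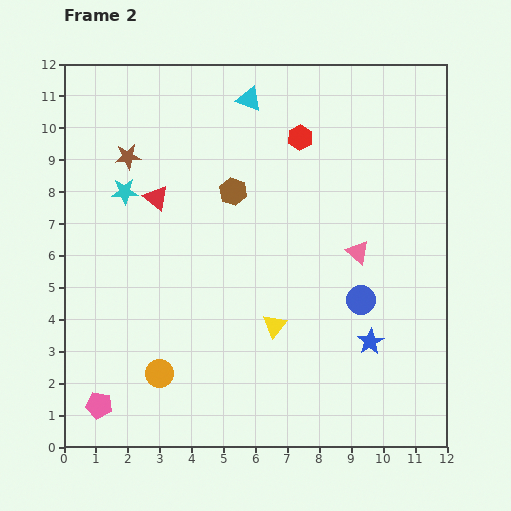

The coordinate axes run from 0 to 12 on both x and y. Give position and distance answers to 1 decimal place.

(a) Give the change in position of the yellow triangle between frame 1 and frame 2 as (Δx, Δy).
(3.1, -1.3)

The yellow triangle was at (3.5, 5.1) in frame 1 and (6.6, 3.8) in frame 2.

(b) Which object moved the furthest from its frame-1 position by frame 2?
the cyan triangle

(moved 4.6; next 3.4)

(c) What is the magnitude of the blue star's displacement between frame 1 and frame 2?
2.9

The blue star moved from (10.9, 5.9) to (9.6, 3.3), a distance of √(1.3² + 2.6²) ≈ 2.9.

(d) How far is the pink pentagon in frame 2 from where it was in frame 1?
1.9

The pink pentagon moved from (2.9, 0.8) to (1.1, 1.3), a distance of √(1.8² + 0.5²) ≈ 1.9.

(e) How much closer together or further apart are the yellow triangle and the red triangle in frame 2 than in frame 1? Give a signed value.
+3.0

Distance in frame 1: 2.4. Distance in frame 2: 5.4.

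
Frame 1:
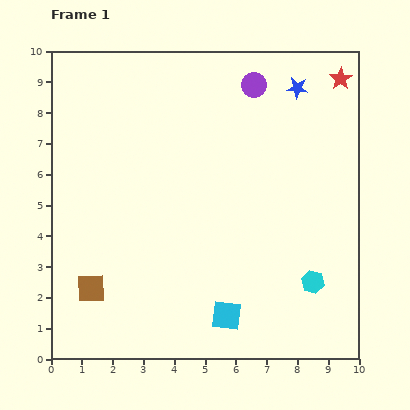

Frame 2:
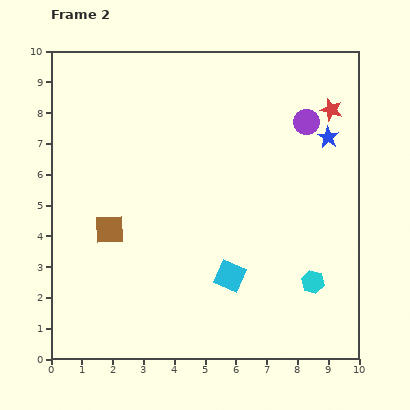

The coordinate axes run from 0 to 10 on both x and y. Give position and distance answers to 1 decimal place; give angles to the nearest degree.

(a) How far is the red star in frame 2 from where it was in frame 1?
1.0

The red star moved from (9.4, 9.1) to (9.1, 8.1), a distance of √(0.3² + 1.0²) ≈ 1.0.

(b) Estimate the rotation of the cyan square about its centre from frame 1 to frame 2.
16° clockwise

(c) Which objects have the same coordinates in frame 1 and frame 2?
the cyan hexagon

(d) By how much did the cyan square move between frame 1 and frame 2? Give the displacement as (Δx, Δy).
(0.1, 1.3)

The cyan square was at (5.7, 1.4) in frame 1 and (5.8, 2.7) in frame 2.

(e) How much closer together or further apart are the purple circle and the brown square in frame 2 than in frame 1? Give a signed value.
-1.2

Distance in frame 1: 8.5. Distance in frame 2: 7.3.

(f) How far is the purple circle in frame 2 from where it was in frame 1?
2.1

The purple circle moved from (6.6, 8.9) to (8.3, 7.7), a distance of √(1.7² + 1.2²) ≈ 2.1.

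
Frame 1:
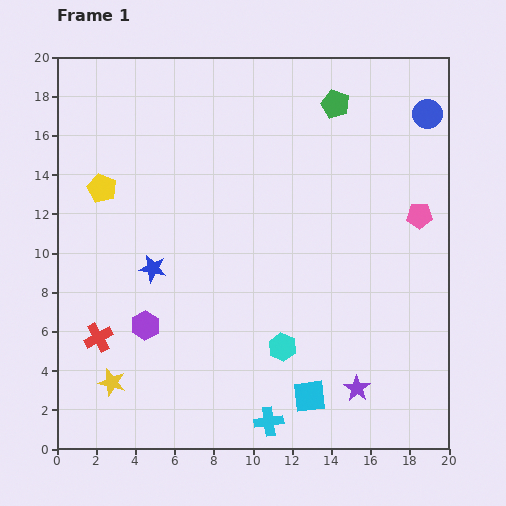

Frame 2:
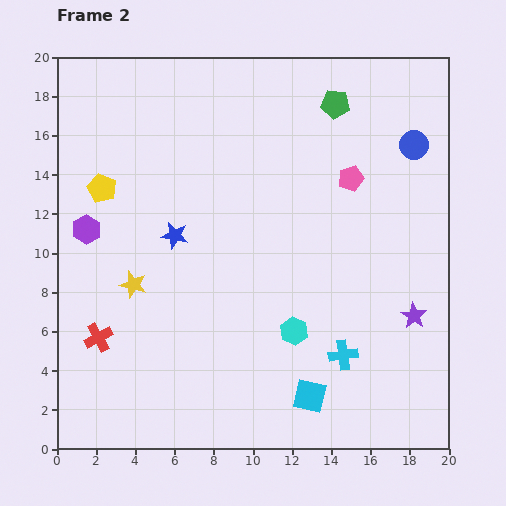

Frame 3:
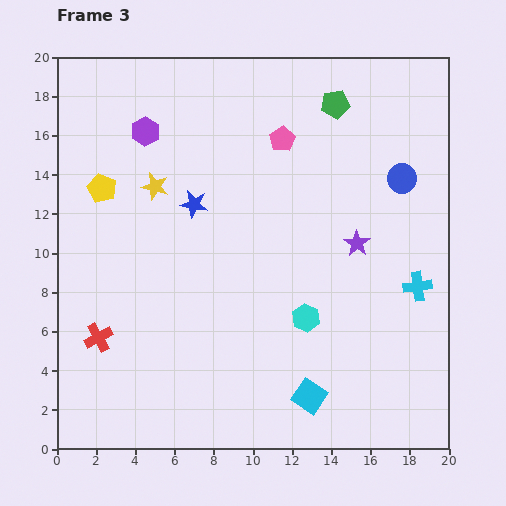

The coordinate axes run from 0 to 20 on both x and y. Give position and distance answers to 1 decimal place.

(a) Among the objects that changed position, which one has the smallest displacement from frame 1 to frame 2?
the cyan hexagon

(moved 1.0)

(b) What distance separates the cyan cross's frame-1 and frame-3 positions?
10.3

The cyan cross moved from (10.8, 1.4) to (18.4, 8.3), a distance of √(7.6² + 6.9²) ≈ 10.3.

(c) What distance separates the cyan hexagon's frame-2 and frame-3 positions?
0.9

The cyan hexagon moved from (12.1, 6.0) to (12.7, 6.7), a distance of √(0.6² + 0.7²) ≈ 0.9.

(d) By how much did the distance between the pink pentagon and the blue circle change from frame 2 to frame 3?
+2.8

Distance in frame 2: 3.6. Distance in frame 3: 6.4.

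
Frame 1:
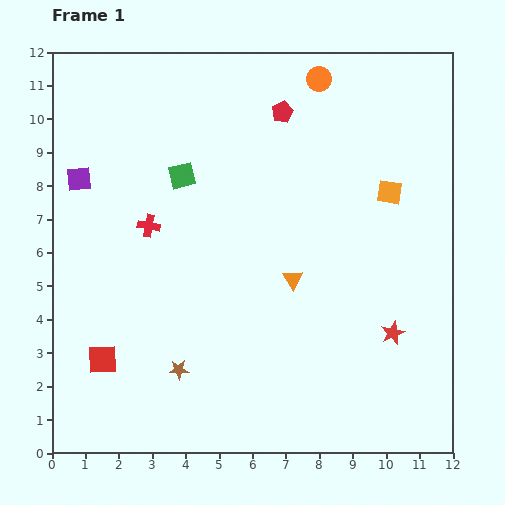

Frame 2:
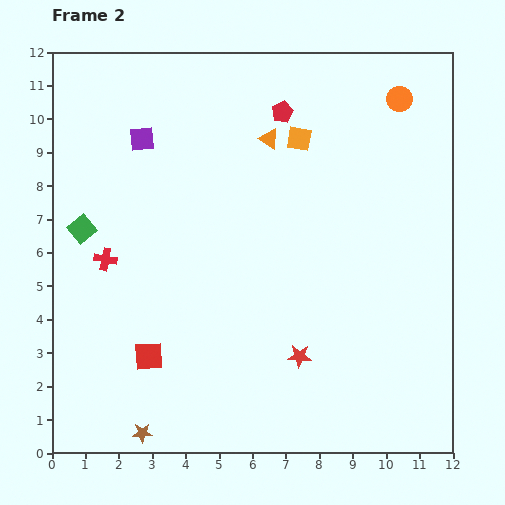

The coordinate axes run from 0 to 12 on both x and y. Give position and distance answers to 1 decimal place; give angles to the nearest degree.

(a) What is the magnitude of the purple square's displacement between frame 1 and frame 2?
2.2

The purple square moved from (0.8, 8.2) to (2.7, 9.4), a distance of √(1.9² + 1.2²) ≈ 2.2.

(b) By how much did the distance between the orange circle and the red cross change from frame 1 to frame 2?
+3.3

Distance in frame 1: 6.7. Distance in frame 2: 10.0.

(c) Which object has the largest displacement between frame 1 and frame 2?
the orange triangle

(moved 4.3; next 3.4)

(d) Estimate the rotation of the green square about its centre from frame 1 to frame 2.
26° counter-clockwise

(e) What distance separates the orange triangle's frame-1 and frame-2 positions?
4.3

The orange triangle moved from (7.2, 5.2) to (6.5, 9.4), a distance of √(0.7² + 4.2²) ≈ 4.3.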